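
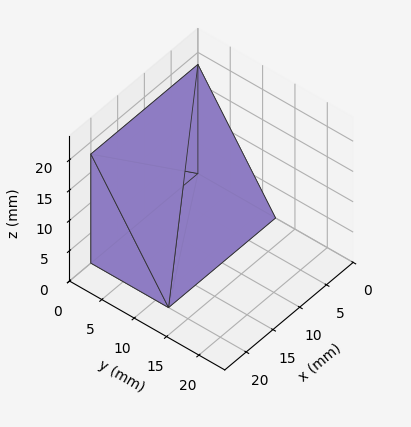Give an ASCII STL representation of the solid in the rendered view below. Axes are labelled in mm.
Reading the render: the shape is a wedge (ramp): 20 × 12 mm base, rising to 18 mm along the y=0 edge and sloping linearly to z=0 at y=12 (dimensions read to the nearest mm from the axis ticks). For the STL, each face is triangulated and given an outward normal.

solid part
  facet normal 0.0000 0.0000 -1.0000
    outer loop
      vertex 20.0 12.0 0.0
      vertex 20.0 0.0 0.0
      vertex 0.0 0.0 0.0
    endloop
  endfacet
  facet normal 0.0000 0.0000 -1.0000
    outer loop
      vertex 0.0 12.0 0.0
      vertex 20.0 12.0 0.0
      vertex 0.0 0.0 0.0
    endloop
  endfacet
  facet normal 0.0000 -1.0000 0.0000
    outer loop
      vertex 0.0 0.0 0.0
      vertex 20.0 0.0 0.0
      vertex 20.0 0.0 18.0
    endloop
  endfacet
  facet normal 0.0000 -1.0000 0.0000
    outer loop
      vertex 0.0 0.0 0.0
      vertex 20.0 0.0 18.0
      vertex 0.0 0.0 18.0
    endloop
  endfacet
  facet normal 0.0000 0.8321 0.5547
    outer loop
      vertex 0.0 0.0 18.0
      vertex 20.0 0.0 18.0
      vertex 20.0 12.0 0.0
    endloop
  endfacet
  facet normal 0.0000 0.8321 0.5547
    outer loop
      vertex 0.0 0.0 18.0
      vertex 20.0 12.0 0.0
      vertex 0.0 12.0 0.0
    endloop
  endfacet
  facet normal -1.0000 0.0000 0.0000
    outer loop
      vertex 0.0 0.0 18.0
      vertex 0.0 12.0 0.0
      vertex 0.0 0.0 0.0
    endloop
  endfacet
  facet normal 1.0000 0.0000 0.0000
    outer loop
      vertex 20.0 0.0 0.0
      vertex 20.0 12.0 0.0
      vertex 20.0 0.0 18.0
    endloop
  endfacet
endsolid part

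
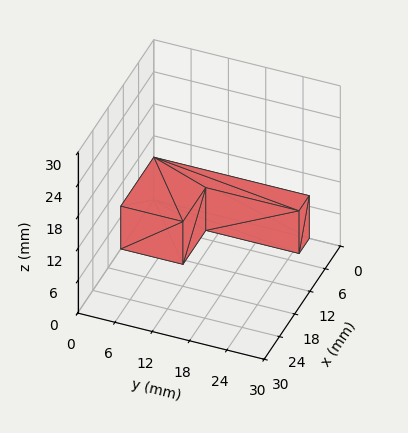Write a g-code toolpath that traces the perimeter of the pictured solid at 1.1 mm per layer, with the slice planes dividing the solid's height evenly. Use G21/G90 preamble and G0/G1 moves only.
Reading the render: the shape is an L-shaped prism: outer 13 × 25 mm, arm thicknesses ≈ 10 mm (horizontal) and 4 mm (vertical), extruded 8 mm in z (dimensions read to the nearest mm from the axis ticks). For the g-code, the solid's height is divided into equal slices at the stated Δz and each level perimeter traced with G1 moves after a G0 lift.

; perimeter-only toolpath
G21 ; units = mm
G90 ; absolute positioning
G28 ; home
; layer 1
G0 Z1.1
G0 X0.0 Y0.0
G1 X13.0 Y0.0
G1 X13.0 Y10.0
G1 X4.0 Y10.0
G1 X4.0 Y25.0
G1 X0.0 Y25.0
G1 X0.0 Y0.0
; layer 2
G0 Z2.3
G0 X0.0 Y0.0
G1 X13.0 Y0.0
G1 X13.0 Y10.0
G1 X4.0 Y10.0
G1 X4.0 Y25.0
G1 X0.0 Y25.0
G1 X0.0 Y0.0
; layer 3
G0 Z3.4
G0 X0.0 Y0.0
G1 X13.0 Y0.0
G1 X13.0 Y10.0
G1 X4.0 Y10.0
G1 X4.0 Y25.0
G1 X0.0 Y25.0
G1 X0.0 Y0.0
; layer 4
G0 Z4.6
G0 X0.0 Y0.0
G1 X13.0 Y0.0
G1 X13.0 Y10.0
G1 X4.0 Y10.0
G1 X4.0 Y25.0
G1 X0.0 Y25.0
G1 X0.0 Y0.0
; layer 5
G0 Z5.7
G0 X0.0 Y0.0
G1 X13.0 Y0.0
G1 X13.0 Y10.0
G1 X4.0 Y10.0
G1 X4.0 Y25.0
G1 X0.0 Y25.0
G1 X0.0 Y0.0
; layer 6
G0 Z6.9
G0 X0.0 Y0.0
G1 X13.0 Y0.0
G1 X13.0 Y10.0
G1 X4.0 Y10.0
G1 X4.0 Y25.0
G1 X0.0 Y25.0
G1 X0.0 Y0.0
; layer 7
G0 Z8.0
G0 X0.0 Y0.0
G1 X13.0 Y0.0
G1 X13.0 Y10.0
G1 X4.0 Y10.0
G1 X4.0 Y25.0
G1 X0.0 Y25.0
G1 X0.0 Y0.0
M2 ; end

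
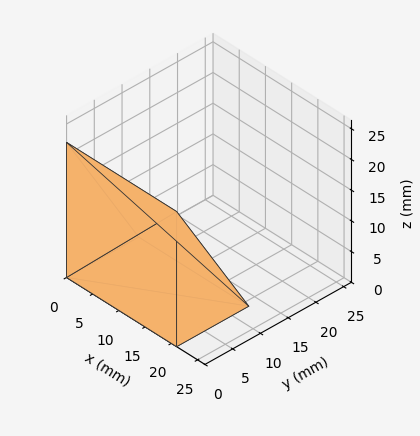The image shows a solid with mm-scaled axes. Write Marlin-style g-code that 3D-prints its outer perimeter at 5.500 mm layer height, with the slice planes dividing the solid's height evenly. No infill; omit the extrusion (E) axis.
Reading the render: the shape is a wedge (ramp): 21 × 13 mm base, rising to 22 mm along the y=0 edge and sloping linearly to z=0 at y=13 (dimensions read to the nearest mm from the axis ticks). For the g-code, the solid's height is divided into equal slices at the stated Δz and each level perimeter traced with G1 moves after a G0 lift.

; perimeter-only toolpath
G21 ; units = mm
G90 ; absolute positioning
G28 ; home
; layer 1
G0 Z5.500
G0 X0.000 Y0.000
G1 X21.000 Y0.000
G1 X21.000 Y9.750
G1 X0.000 Y9.750
G1 X0.000 Y0.000
; layer 2
G0 Z11.000
G0 X0.000 Y0.000
G1 X21.000 Y0.000
G1 X21.000 Y6.500
G1 X0.000 Y6.500
G1 X0.000 Y0.000
; layer 3
G0 Z16.500
G0 X0.000 Y0.000
G1 X21.000 Y0.000
G1 X21.000 Y3.250
G1 X0.000 Y3.250
G1 X0.000 Y0.000
M2 ; end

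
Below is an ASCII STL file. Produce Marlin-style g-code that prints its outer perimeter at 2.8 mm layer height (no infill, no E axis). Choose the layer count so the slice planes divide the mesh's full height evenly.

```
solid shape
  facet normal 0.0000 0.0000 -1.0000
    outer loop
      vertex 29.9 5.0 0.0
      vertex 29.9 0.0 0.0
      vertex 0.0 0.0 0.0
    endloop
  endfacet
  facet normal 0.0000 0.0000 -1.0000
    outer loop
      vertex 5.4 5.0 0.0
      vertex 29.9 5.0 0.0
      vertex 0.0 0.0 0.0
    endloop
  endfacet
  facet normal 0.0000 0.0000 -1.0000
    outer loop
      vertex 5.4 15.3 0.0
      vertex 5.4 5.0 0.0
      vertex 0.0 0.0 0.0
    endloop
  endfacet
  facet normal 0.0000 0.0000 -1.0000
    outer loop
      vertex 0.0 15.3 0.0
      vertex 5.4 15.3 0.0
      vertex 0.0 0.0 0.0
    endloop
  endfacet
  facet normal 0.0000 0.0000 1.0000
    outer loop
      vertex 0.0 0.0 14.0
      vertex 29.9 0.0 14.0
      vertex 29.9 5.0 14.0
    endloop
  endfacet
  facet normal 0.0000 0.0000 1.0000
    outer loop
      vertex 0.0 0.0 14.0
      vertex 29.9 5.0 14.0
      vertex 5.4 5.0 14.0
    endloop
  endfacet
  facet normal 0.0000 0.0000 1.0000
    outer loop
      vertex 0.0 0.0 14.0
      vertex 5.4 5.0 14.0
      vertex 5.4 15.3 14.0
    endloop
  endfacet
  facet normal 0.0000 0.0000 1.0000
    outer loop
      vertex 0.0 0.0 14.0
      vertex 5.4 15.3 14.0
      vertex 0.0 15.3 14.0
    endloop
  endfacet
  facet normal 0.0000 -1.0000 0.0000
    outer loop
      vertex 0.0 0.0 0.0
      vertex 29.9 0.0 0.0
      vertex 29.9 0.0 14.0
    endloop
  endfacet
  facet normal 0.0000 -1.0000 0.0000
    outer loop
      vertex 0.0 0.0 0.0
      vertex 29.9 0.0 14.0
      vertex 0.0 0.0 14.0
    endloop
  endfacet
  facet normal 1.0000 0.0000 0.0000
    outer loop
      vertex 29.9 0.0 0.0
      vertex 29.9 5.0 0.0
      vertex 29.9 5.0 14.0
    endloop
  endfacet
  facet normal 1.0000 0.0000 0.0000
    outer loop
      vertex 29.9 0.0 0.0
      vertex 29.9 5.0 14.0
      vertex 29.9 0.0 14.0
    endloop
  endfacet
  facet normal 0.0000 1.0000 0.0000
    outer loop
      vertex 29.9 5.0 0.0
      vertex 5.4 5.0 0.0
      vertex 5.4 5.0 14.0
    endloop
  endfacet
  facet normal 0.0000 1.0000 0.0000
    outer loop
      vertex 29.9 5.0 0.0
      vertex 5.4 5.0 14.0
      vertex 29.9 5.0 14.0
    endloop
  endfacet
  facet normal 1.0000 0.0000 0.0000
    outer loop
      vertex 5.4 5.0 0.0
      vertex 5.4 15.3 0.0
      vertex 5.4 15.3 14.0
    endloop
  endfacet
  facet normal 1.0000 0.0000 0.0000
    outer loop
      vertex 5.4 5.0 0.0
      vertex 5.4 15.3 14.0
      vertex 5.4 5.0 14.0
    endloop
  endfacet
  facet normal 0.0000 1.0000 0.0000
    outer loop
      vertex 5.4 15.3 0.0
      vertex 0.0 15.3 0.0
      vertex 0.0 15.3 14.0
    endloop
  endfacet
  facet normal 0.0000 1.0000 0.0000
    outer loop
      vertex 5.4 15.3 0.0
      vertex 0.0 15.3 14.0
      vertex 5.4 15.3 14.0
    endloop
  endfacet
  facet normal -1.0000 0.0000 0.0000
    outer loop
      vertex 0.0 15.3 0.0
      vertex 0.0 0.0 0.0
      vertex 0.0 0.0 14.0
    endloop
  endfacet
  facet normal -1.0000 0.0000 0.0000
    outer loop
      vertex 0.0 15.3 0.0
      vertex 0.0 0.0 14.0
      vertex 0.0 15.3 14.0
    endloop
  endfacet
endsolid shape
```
; perimeter-only toolpath
G21 ; units = mm
G90 ; absolute positioning
G28 ; home
; layer 1
G0 Z2.8
G0 X0.0 Y0.0
G1 X29.9 Y0.0
G1 X29.9 Y5.0
G1 X5.4 Y5.0
G1 X5.4 Y15.3
G1 X0.0 Y15.3
G1 X0.0 Y0.0
; layer 2
G0 Z5.6
G0 X0.0 Y0.0
G1 X29.9 Y0.0
G1 X29.9 Y5.0
G1 X5.4 Y5.0
G1 X5.4 Y15.3
G1 X0.0 Y15.3
G1 X0.0 Y0.0
; layer 3
G0 Z8.4
G0 X0.0 Y0.0
G1 X29.9 Y0.0
G1 X29.9 Y5.0
G1 X5.4 Y5.0
G1 X5.4 Y15.3
G1 X0.0 Y15.3
G1 X0.0 Y0.0
; layer 4
G0 Z11.2
G0 X0.0 Y0.0
G1 X29.9 Y0.0
G1 X29.9 Y5.0
G1 X5.4 Y5.0
G1 X5.4 Y15.3
G1 X0.0 Y15.3
G1 X0.0 Y0.0
; layer 5
G0 Z14.0
G0 X0.0 Y0.0
G1 X29.9 Y0.0
G1 X29.9 Y5.0
G1 X5.4 Y5.0
G1 X5.4 Y15.3
G1 X0.0 Y15.3
G1 X0.0 Y0.0
M2 ; end

The solid is an L-shaped prism: outer 29.9 × 15.3 mm, arm thicknesses ≈ 5 mm (horizontal) and 5.4 mm (vertical), extruded 14 mm in z. Slicing at Δz = 2.8 mm — 5 equal slices spanning the solid's height, so layer i sits at z = i·h/5 — gives 5 non-empty perimeters. Each is a 6-segment closed polygon; G0 lifts to the layer z and rapids to the start vertex, then G1 traces the edges.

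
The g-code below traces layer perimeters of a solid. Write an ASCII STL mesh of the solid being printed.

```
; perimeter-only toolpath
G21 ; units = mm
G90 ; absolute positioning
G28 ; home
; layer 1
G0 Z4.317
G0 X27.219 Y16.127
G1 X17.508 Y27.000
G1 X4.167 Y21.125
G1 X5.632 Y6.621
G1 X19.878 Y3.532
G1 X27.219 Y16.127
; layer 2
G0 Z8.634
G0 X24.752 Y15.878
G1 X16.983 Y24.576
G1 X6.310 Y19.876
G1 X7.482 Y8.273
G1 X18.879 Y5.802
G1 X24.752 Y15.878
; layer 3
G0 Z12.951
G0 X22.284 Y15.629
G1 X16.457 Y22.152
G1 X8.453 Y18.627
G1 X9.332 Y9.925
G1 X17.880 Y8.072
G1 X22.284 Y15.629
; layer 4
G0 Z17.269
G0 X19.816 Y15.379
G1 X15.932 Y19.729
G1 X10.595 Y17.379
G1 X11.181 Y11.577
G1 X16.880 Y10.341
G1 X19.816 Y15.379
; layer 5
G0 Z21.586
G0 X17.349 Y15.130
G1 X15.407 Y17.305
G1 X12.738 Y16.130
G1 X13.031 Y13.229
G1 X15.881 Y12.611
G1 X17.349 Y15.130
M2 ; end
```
solid part
  facet normal 0.0000 0.0000 -1.0000
    outer loop
      vertex 2.024 22.374 0.000
      vertex 18.034 29.424 0.000
      vertex 29.687 16.376 0.000
    endloop
  endfacet
  facet normal 0.0000 0.0000 -1.0000
    outer loop
      vertex 3.782 4.969 0.000
      vertex 2.024 22.374 0.000
      vertex 29.687 16.376 0.000
    endloop
  endfacet
  facet normal 0.0000 0.0000 -1.0000
    outer loop
      vertex 20.878 1.262 0.000
      vertex 3.782 4.969 0.000
      vertex 29.687 16.376 0.000
    endloop
  endfacet
  facet normal 0.6764 0.6041 0.4215
    outer loop
      vertex 29.687 16.376 0.000
      vertex 18.034 29.424 0.000
      vertex 14.881 14.881 25.903
    endloop
  endfacet
  facet normal -0.3655 0.8299 0.4215
    outer loop
      vertex 18.034 29.424 0.000
      vertex 2.024 22.374 0.000
      vertex 14.881 14.881 25.903
    endloop
  endfacet
  facet normal -0.9023 -0.0911 0.4215
    outer loop
      vertex 2.024 22.374 0.000
      vertex 3.782 4.969 0.000
      vertex 14.881 14.881 25.903
    endloop
  endfacet
  facet normal -0.1922 -0.8862 0.4215
    outer loop
      vertex 3.782 4.969 0.000
      vertex 20.878 1.262 0.000
      vertex 14.881 14.881 25.903
    endloop
  endfacet
  facet normal 0.7835 -0.4566 0.4215
    outer loop
      vertex 20.878 1.262 0.000
      vertex 29.687 16.376 0.000
      vertex 14.881 14.881 25.903
    endloop
  endfacet
endsolid part

The G0 Z moves step by Δz≈4.317 mm. The G1 loops shrink linearly with z, so the solid tapers from its base footprint up to z≈25.9. Closing with a flat bottom cap and the tapered top and triangulating gives 8 facets — a regular 5-sided pyramid, base circumscribed radius ≈ 14.9 mm, apex at z ≈ 25.9 mm.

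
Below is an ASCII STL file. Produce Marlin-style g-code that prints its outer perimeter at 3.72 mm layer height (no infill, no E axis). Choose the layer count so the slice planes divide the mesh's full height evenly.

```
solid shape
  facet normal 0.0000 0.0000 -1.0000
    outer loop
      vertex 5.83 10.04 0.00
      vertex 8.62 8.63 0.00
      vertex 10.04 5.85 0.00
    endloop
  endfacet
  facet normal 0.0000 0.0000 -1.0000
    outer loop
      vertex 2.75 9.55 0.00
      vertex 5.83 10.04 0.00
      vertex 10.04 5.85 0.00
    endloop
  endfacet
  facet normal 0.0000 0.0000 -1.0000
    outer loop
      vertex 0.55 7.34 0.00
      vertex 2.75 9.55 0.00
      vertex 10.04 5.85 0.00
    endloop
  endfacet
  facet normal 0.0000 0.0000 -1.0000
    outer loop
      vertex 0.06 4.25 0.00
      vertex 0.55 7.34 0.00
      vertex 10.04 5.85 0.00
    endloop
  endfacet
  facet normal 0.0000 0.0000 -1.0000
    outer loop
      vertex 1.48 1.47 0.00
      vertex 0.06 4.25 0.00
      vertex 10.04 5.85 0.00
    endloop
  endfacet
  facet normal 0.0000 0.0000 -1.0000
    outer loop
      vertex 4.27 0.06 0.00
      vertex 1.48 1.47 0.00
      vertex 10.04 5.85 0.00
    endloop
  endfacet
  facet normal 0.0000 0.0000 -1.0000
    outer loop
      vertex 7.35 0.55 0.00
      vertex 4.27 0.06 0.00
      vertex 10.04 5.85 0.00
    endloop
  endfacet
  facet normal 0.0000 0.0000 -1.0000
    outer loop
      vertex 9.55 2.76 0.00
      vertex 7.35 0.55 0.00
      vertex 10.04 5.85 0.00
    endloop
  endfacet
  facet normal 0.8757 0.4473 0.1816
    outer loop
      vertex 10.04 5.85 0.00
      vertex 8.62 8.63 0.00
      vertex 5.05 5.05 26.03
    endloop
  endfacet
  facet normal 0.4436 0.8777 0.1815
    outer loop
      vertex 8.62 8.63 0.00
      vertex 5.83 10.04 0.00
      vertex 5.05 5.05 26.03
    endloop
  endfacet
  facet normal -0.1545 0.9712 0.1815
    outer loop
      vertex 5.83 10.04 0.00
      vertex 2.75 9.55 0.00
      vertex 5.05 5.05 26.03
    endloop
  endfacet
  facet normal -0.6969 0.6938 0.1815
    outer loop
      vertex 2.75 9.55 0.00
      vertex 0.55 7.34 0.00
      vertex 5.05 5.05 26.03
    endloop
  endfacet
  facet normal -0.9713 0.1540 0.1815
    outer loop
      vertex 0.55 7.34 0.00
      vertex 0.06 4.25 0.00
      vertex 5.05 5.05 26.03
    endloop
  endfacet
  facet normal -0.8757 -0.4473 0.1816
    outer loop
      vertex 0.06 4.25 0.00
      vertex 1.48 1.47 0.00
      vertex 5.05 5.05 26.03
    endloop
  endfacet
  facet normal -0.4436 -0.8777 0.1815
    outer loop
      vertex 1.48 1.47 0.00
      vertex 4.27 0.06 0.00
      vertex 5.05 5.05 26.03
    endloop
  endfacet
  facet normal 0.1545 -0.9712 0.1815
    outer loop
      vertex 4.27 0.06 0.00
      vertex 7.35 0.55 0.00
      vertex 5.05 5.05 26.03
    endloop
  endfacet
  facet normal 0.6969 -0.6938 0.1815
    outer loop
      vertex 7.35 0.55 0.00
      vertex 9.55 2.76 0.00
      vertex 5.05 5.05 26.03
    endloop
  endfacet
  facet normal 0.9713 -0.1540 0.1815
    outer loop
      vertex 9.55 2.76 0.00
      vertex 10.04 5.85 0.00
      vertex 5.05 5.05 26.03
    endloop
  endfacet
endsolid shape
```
; perimeter-only toolpath
G21 ; units = mm
G90 ; absolute positioning
G28 ; home
; layer 1
G0 Z3.72
G0 X9.33 Y5.74
G1 X8.11 Y8.12
G1 X5.72 Y9.33
G1 X3.08 Y8.91
G1 X1.19 Y7.01
G1 X0.77 Y4.36
G1 X1.99 Y1.98
G1 X4.38 Y0.77
G1 X7.02 Y1.19
G1 X8.91 Y3.09
G1 X9.33 Y5.74
; layer 2
G0 Z7.44
G0 X8.61 Y5.62
G1 X7.60 Y7.61
G1 X5.61 Y8.61
G1 X3.41 Y8.26
G1 X1.84 Y6.69
G1 X1.49 Y4.48
G1 X2.50 Y2.49
G1 X4.49 Y1.49
G1 X6.69 Y1.84
G1 X8.26 Y3.41
G1 X8.61 Y5.62
; layer 3
G0 Z11.16
G0 X7.90 Y5.51
G1 X7.09 Y7.10
G1 X5.50 Y7.90
G1 X3.74 Y7.62
G1 X2.48 Y6.36
G1 X2.20 Y4.59
G1 X3.01 Y3.00
G1 X4.60 Y2.20
G1 X6.36 Y2.48
G1 X7.62 Y3.74
G1 X7.90 Y5.51
; layer 4
G0 Z14.87
G0 X7.19 Y5.39
G1 X6.58 Y6.58
G1 X5.38 Y7.19
G1 X4.06 Y6.98
G1 X3.12 Y6.03
G1 X2.91 Y4.71
G1 X3.52 Y3.52
G1 X4.72 Y2.91
G1 X6.04 Y3.12
G1 X6.98 Y4.07
G1 X7.19 Y5.39
; layer 5
G0 Z18.59
G0 X6.48 Y5.28
G1 X6.07 Y6.07
G1 X5.27 Y6.48
G1 X4.39 Y6.34
G1 X3.76 Y5.70
G1 X3.62 Y4.82
G1 X4.03 Y4.03
G1 X4.83 Y3.62
G1 X5.71 Y3.76
G1 X6.34 Y4.40
G1 X6.48 Y5.28
; layer 6
G0 Z22.31
G0 X5.76 Y5.16
G1 X5.56 Y5.56
G1 X5.16 Y5.76
G1 X4.72 Y5.69
G1 X4.41 Y5.38
G1 X4.34 Y4.94
G1 X4.54 Y4.54
G1 X4.94 Y4.34
G1 X5.38 Y4.41
G1 X5.69 Y4.72
G1 X5.76 Y5.16
M2 ; end

The solid is a regular 10-sided pyramid, base circumscribed radius ≈ 5.05 mm, apex at z ≈ 26 mm. Slicing at Δz = 3.72 mm — 7 equal slices spanning the solid's height, so layer i sits at z = i·h/7 — gives 6 non-empty perimeters. Each is a 10-segment closed polygon; G0 lifts to the layer z and rapids to the start vertex, then G1 traces the edges. The cross-section shrinks linearly with z (the slice at the apex is degenerate and omitted).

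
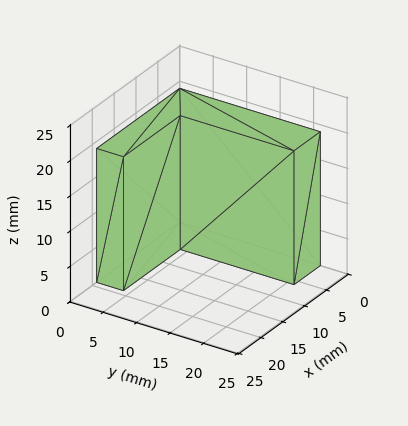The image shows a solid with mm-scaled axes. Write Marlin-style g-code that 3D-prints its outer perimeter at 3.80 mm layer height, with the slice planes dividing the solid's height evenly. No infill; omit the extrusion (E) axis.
Reading the render: the shape is an L-shaped prism: outer 19 × 21 mm, arm thicknesses ≈ 4 mm (horizontal) and 6 mm (vertical), extruded 19 mm in z (dimensions read to the nearest mm from the axis ticks). For the g-code, the solid's height is divided into equal slices at the stated Δz and each level perimeter traced with G1 moves after a G0 lift.

; perimeter-only toolpath
G21 ; units = mm
G90 ; absolute positioning
G28 ; home
; layer 1
G0 Z3.80
G0 X0.00 Y0.00
G1 X19.00 Y0.00
G1 X19.00 Y4.00
G1 X6.00 Y4.00
G1 X6.00 Y21.00
G1 X0.00 Y21.00
G1 X0.00 Y0.00
; layer 2
G0 Z7.60
G0 X0.00 Y0.00
G1 X19.00 Y0.00
G1 X19.00 Y4.00
G1 X6.00 Y4.00
G1 X6.00 Y21.00
G1 X0.00 Y21.00
G1 X0.00 Y0.00
; layer 3
G0 Z11.40
G0 X0.00 Y0.00
G1 X19.00 Y0.00
G1 X19.00 Y4.00
G1 X6.00 Y4.00
G1 X6.00 Y21.00
G1 X0.00 Y21.00
G1 X0.00 Y0.00
; layer 4
G0 Z15.20
G0 X0.00 Y0.00
G1 X19.00 Y0.00
G1 X19.00 Y4.00
G1 X6.00 Y4.00
G1 X6.00 Y21.00
G1 X0.00 Y21.00
G1 X0.00 Y0.00
; layer 5
G0 Z19.00
G0 X0.00 Y0.00
G1 X19.00 Y0.00
G1 X19.00 Y4.00
G1 X6.00 Y4.00
G1 X6.00 Y21.00
G1 X0.00 Y21.00
G1 X0.00 Y0.00
M2 ; end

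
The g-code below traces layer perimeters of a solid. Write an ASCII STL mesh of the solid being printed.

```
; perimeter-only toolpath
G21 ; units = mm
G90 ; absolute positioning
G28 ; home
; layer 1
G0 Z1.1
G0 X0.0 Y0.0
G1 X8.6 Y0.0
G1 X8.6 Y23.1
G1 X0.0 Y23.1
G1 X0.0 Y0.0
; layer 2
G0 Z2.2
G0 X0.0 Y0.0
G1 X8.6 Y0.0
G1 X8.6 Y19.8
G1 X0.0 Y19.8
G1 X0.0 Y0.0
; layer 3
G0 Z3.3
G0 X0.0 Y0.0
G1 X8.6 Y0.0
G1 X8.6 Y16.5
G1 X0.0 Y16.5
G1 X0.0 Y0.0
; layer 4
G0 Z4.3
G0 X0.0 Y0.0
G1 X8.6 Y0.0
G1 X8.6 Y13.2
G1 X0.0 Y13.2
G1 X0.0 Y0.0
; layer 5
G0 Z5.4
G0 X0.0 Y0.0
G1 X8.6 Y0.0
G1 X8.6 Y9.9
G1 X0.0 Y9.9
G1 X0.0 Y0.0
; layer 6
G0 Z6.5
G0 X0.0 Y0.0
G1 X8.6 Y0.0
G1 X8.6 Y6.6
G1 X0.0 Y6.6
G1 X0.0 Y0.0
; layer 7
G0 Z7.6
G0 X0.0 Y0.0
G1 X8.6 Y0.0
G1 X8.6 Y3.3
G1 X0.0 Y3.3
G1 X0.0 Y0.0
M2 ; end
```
solid part
  facet normal 0.0000 0.0000 -1.0000
    outer loop
      vertex 8.6 26.4 0.0
      vertex 8.6 0.0 0.0
      vertex 0.0 0.0 0.0
    endloop
  endfacet
  facet normal 0.0000 0.0000 -1.0000
    outer loop
      vertex 0.0 26.4 0.0
      vertex 8.6 26.4 0.0
      vertex 0.0 0.0 0.0
    endloop
  endfacet
  facet normal 0.0000 -1.0000 0.0000
    outer loop
      vertex 0.0 0.0 0.0
      vertex 8.6 0.0 0.0
      vertex 8.6 0.0 8.7
    endloop
  endfacet
  facet normal 0.0000 -1.0000 0.0000
    outer loop
      vertex 0.0 0.0 0.0
      vertex 8.6 0.0 8.7
      vertex 0.0 0.0 8.7
    endloop
  endfacet
  facet normal 0.0000 0.3130 0.9498
    outer loop
      vertex 0.0 0.0 8.7
      vertex 8.6 0.0 8.7
      vertex 8.6 26.4 0.0
    endloop
  endfacet
  facet normal 0.0000 0.3130 0.9498
    outer loop
      vertex 0.0 0.0 8.7
      vertex 8.6 26.4 0.0
      vertex 0.0 26.4 0.0
    endloop
  endfacet
  facet normal -1.0000 0.0000 0.0000
    outer loop
      vertex 0.0 0.0 8.7
      vertex 0.0 26.4 0.0
      vertex 0.0 0.0 0.0
    endloop
  endfacet
  facet normal 1.0000 0.0000 0.0000
    outer loop
      vertex 8.6 0.0 0.0
      vertex 8.6 26.4 0.0
      vertex 8.6 0.0 8.7
    endloop
  endfacet
endsolid part

The G0 Z moves step by Δz≈1.1 mm. The G1 loops shrink linearly with z, so the solid tapers from its base footprint up to z≈8.7. Closing with a flat bottom cap and the tapered top and triangulating gives 8 facets — a wedge (ramp): 8.6 × 26.4 mm base, rising to 8.7 mm along the y=0 edge and sloping linearly to z=0 at y=26.4.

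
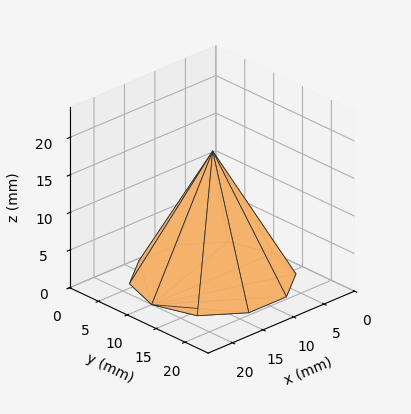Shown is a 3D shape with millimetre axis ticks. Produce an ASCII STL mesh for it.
Reading the render: the shape is a regular 10-sided pyramid, base circumscribed radius ≈ 10 mm, apex at z ≈ 17 mm (dimensions read to the nearest mm from the axis ticks). For the STL, each face is triangulated and given an outward normal.

solid part
  facet normal 0.0000 0.0000 -1.0000
    outer loop
      vertex 13.090 19.511 0.000
      vertex 18.090 15.878 0.000
      vertex 20.000 10.000 0.000
    endloop
  endfacet
  facet normal 0.0000 0.0000 -1.0000
    outer loop
      vertex 6.910 19.511 0.000
      vertex 13.090 19.511 0.000
      vertex 20.000 10.000 0.000
    endloop
  endfacet
  facet normal 0.0000 0.0000 -1.0000
    outer loop
      vertex 1.910 15.878 0.000
      vertex 6.910 19.511 0.000
      vertex 20.000 10.000 0.000
    endloop
  endfacet
  facet normal 0.0000 0.0000 -1.0000
    outer loop
      vertex 0.000 10.000 0.000
      vertex 1.910 15.878 0.000
      vertex 20.000 10.000 0.000
    endloop
  endfacet
  facet normal 0.0000 0.0000 -1.0000
    outer loop
      vertex 1.910 4.122 0.000
      vertex 0.000 10.000 0.000
      vertex 20.000 10.000 0.000
    endloop
  endfacet
  facet normal 0.0000 0.0000 -1.0000
    outer loop
      vertex 6.910 0.489 0.000
      vertex 1.910 4.122 0.000
      vertex 20.000 10.000 0.000
    endloop
  endfacet
  facet normal 0.0000 0.0000 -1.0000
    outer loop
      vertex 13.090 0.489 0.000
      vertex 6.910 0.489 0.000
      vertex 20.000 10.000 0.000
    endloop
  endfacet
  facet normal 0.0000 0.0000 -1.0000
    outer loop
      vertex 18.090 4.122 0.000
      vertex 13.090 0.489 0.000
      vertex 20.000 10.000 0.000
    endloop
  endfacet
  facet normal 0.8300 0.2697 0.4882
    outer loop
      vertex 20.000 10.000 0.000
      vertex 18.090 15.878 0.000
      vertex 10.000 10.000 17.000
    endloop
  endfacet
  facet normal 0.5130 0.7060 0.4882
    outer loop
      vertex 18.090 15.878 0.000
      vertex 13.090 19.511 0.000
      vertex 10.000 10.000 17.000
    endloop
  endfacet
  facet normal 0.0000 0.8727 0.4883
    outer loop
      vertex 13.090 19.511 0.000
      vertex 6.910 19.511 0.000
      vertex 10.000 10.000 17.000
    endloop
  endfacet
  facet normal -0.5130 0.7060 0.4882
    outer loop
      vertex 6.910 19.511 0.000
      vertex 1.910 15.878 0.000
      vertex 10.000 10.000 17.000
    endloop
  endfacet
  facet normal -0.8300 0.2697 0.4882
    outer loop
      vertex 1.910 15.878 0.000
      vertex 0.000 10.000 0.000
      vertex 10.000 10.000 17.000
    endloop
  endfacet
  facet normal -0.8300 -0.2697 0.4882
    outer loop
      vertex 0.000 10.000 0.000
      vertex 1.910 4.122 0.000
      vertex 10.000 10.000 17.000
    endloop
  endfacet
  facet normal -0.5130 -0.7060 0.4882
    outer loop
      vertex 1.910 4.122 0.000
      vertex 6.910 0.489 0.000
      vertex 10.000 10.000 17.000
    endloop
  endfacet
  facet normal 0.0000 -0.8727 0.4883
    outer loop
      vertex 6.910 0.489 0.000
      vertex 13.090 0.489 0.000
      vertex 10.000 10.000 17.000
    endloop
  endfacet
  facet normal 0.5130 -0.7060 0.4882
    outer loop
      vertex 13.090 0.489 0.000
      vertex 18.090 4.122 0.000
      vertex 10.000 10.000 17.000
    endloop
  endfacet
  facet normal 0.8300 -0.2697 0.4882
    outer loop
      vertex 18.090 4.122 0.000
      vertex 20.000 10.000 0.000
      vertex 10.000 10.000 17.000
    endloop
  endfacet
endsolid part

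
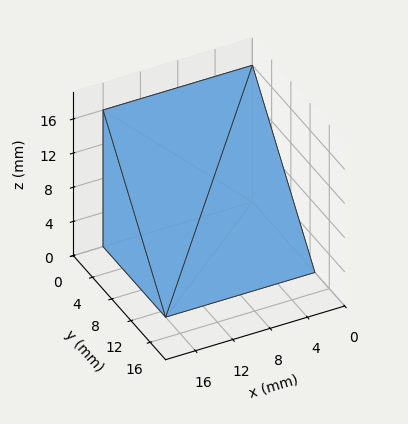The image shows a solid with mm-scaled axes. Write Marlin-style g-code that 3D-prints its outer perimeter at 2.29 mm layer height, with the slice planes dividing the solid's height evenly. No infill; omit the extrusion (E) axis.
Reading the render: the shape is a wedge (ramp): 16 × 13 mm base, rising to 16 mm along the y=0 edge and sloping linearly to z=0 at y=13 (dimensions read to the nearest mm from the axis ticks). For the g-code, the solid's height is divided into equal slices at the stated Δz and each level perimeter traced with G1 moves after a G0 lift.

; perimeter-only toolpath
G21 ; units = mm
G90 ; absolute positioning
G28 ; home
; layer 1
G0 Z2.29
G0 X0.00 Y0.00
G1 X16.00 Y0.00
G1 X16.00 Y11.14
G1 X0.00 Y11.14
G1 X0.00 Y0.00
; layer 2
G0 Z4.57
G0 X0.00 Y0.00
G1 X16.00 Y0.00
G1 X16.00 Y9.29
G1 X0.00 Y9.29
G1 X0.00 Y0.00
; layer 3
G0 Z6.86
G0 X0.00 Y0.00
G1 X16.00 Y0.00
G1 X16.00 Y7.43
G1 X0.00 Y7.43
G1 X0.00 Y0.00
; layer 4
G0 Z9.14
G0 X0.00 Y0.00
G1 X16.00 Y0.00
G1 X16.00 Y5.57
G1 X0.00 Y5.57
G1 X0.00 Y0.00
; layer 5
G0 Z11.43
G0 X0.00 Y0.00
G1 X16.00 Y0.00
G1 X16.00 Y3.71
G1 X0.00 Y3.71
G1 X0.00 Y0.00
; layer 6
G0 Z13.71
G0 X0.00 Y0.00
G1 X16.00 Y0.00
G1 X16.00 Y1.86
G1 X0.00 Y1.86
G1 X0.00 Y0.00
M2 ; end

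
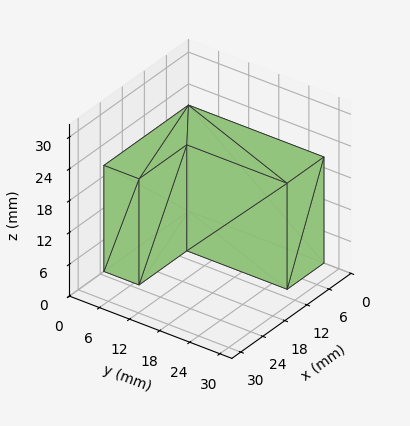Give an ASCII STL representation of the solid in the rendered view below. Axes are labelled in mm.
Reading the render: the shape is an L-shaped prism: outer 23 × 27 mm, arm thicknesses ≈ 7 mm (horizontal) and 10 mm (vertical), extruded 20 mm in z (dimensions read to the nearest mm from the axis ticks). For the STL, each face is triangulated and given an outward normal.

solid part
  facet normal 0.0000 0.0000 -1.0000
    outer loop
      vertex 23.000 7.000 0.000
      vertex 23.000 0.000 0.000
      vertex 0.000 0.000 0.000
    endloop
  endfacet
  facet normal 0.0000 0.0000 -1.0000
    outer loop
      vertex 10.000 7.000 0.000
      vertex 23.000 7.000 0.000
      vertex 0.000 0.000 0.000
    endloop
  endfacet
  facet normal 0.0000 0.0000 -1.0000
    outer loop
      vertex 10.000 27.000 0.000
      vertex 10.000 7.000 0.000
      vertex 0.000 0.000 0.000
    endloop
  endfacet
  facet normal 0.0000 0.0000 -1.0000
    outer loop
      vertex 0.000 27.000 0.000
      vertex 10.000 27.000 0.000
      vertex 0.000 0.000 0.000
    endloop
  endfacet
  facet normal 0.0000 0.0000 1.0000
    outer loop
      vertex 0.000 0.000 20.000
      vertex 23.000 0.000 20.000
      vertex 23.000 7.000 20.000
    endloop
  endfacet
  facet normal 0.0000 0.0000 1.0000
    outer loop
      vertex 0.000 0.000 20.000
      vertex 23.000 7.000 20.000
      vertex 10.000 7.000 20.000
    endloop
  endfacet
  facet normal 0.0000 0.0000 1.0000
    outer loop
      vertex 0.000 0.000 20.000
      vertex 10.000 7.000 20.000
      vertex 10.000 27.000 20.000
    endloop
  endfacet
  facet normal 0.0000 0.0000 1.0000
    outer loop
      vertex 0.000 0.000 20.000
      vertex 10.000 27.000 20.000
      vertex 0.000 27.000 20.000
    endloop
  endfacet
  facet normal 0.0000 -1.0000 0.0000
    outer loop
      vertex 0.000 0.000 0.000
      vertex 23.000 0.000 0.000
      vertex 23.000 0.000 20.000
    endloop
  endfacet
  facet normal 0.0000 -1.0000 0.0000
    outer loop
      vertex 0.000 0.000 0.000
      vertex 23.000 0.000 20.000
      vertex 0.000 0.000 20.000
    endloop
  endfacet
  facet normal 1.0000 0.0000 0.0000
    outer loop
      vertex 23.000 0.000 0.000
      vertex 23.000 7.000 0.000
      vertex 23.000 7.000 20.000
    endloop
  endfacet
  facet normal 1.0000 0.0000 0.0000
    outer loop
      vertex 23.000 0.000 0.000
      vertex 23.000 7.000 20.000
      vertex 23.000 0.000 20.000
    endloop
  endfacet
  facet normal 0.0000 1.0000 0.0000
    outer loop
      vertex 23.000 7.000 0.000
      vertex 10.000 7.000 0.000
      vertex 10.000 7.000 20.000
    endloop
  endfacet
  facet normal 0.0000 1.0000 0.0000
    outer loop
      vertex 23.000 7.000 0.000
      vertex 10.000 7.000 20.000
      vertex 23.000 7.000 20.000
    endloop
  endfacet
  facet normal 1.0000 0.0000 0.0000
    outer loop
      vertex 10.000 7.000 0.000
      vertex 10.000 27.000 0.000
      vertex 10.000 27.000 20.000
    endloop
  endfacet
  facet normal 1.0000 0.0000 0.0000
    outer loop
      vertex 10.000 7.000 0.000
      vertex 10.000 27.000 20.000
      vertex 10.000 7.000 20.000
    endloop
  endfacet
  facet normal 0.0000 1.0000 0.0000
    outer loop
      vertex 10.000 27.000 0.000
      vertex 0.000 27.000 0.000
      vertex 0.000 27.000 20.000
    endloop
  endfacet
  facet normal 0.0000 1.0000 0.0000
    outer loop
      vertex 10.000 27.000 0.000
      vertex 0.000 27.000 20.000
      vertex 10.000 27.000 20.000
    endloop
  endfacet
  facet normal -1.0000 0.0000 0.0000
    outer loop
      vertex 0.000 27.000 0.000
      vertex 0.000 0.000 0.000
      vertex 0.000 0.000 20.000
    endloop
  endfacet
  facet normal -1.0000 0.0000 0.0000
    outer loop
      vertex 0.000 27.000 0.000
      vertex 0.000 0.000 20.000
      vertex 0.000 27.000 20.000
    endloop
  endfacet
endsolid part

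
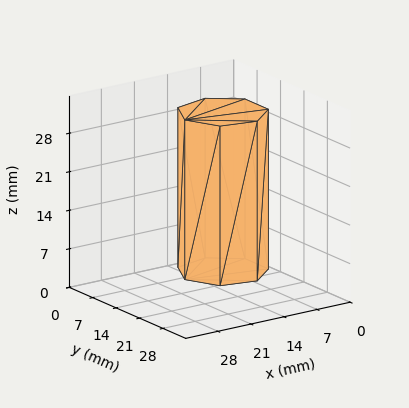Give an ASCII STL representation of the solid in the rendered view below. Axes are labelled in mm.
Reading the render: the shape is a regular 7-sided prism (a cylinder approximated with 7 flat sides), circumscribed radius ≈ 8 mm, height ≈ 29 mm (dimensions read to the nearest mm from the axis ticks). For the STL, each face is triangulated and given an outward normal.

solid part
  facet normal 0.0000 0.0000 -1.0000
    outer loop
      vertex 6.2 15.8 0.0
      vertex 13.0 14.3 0.0
      vertex 16.0 8.0 0.0
    endloop
  endfacet
  facet normal 0.0000 0.0000 -1.0000
    outer loop
      vertex 0.8 11.5 0.0
      vertex 6.2 15.8 0.0
      vertex 16.0 8.0 0.0
    endloop
  endfacet
  facet normal 0.0000 0.0000 -1.0000
    outer loop
      vertex 0.8 4.5 0.0
      vertex 0.8 11.5 0.0
      vertex 16.0 8.0 0.0
    endloop
  endfacet
  facet normal 0.0000 0.0000 -1.0000
    outer loop
      vertex 6.2 0.2 0.0
      vertex 0.8 4.5 0.0
      vertex 16.0 8.0 0.0
    endloop
  endfacet
  facet normal 0.0000 0.0000 -1.0000
    outer loop
      vertex 13.0 1.7 0.0
      vertex 6.2 0.2 0.0
      vertex 16.0 8.0 0.0
    endloop
  endfacet
  facet normal 0.0000 0.0000 1.0000
    outer loop
      vertex 16.0 8.0 29.0
      vertex 13.0 14.3 29.0
      vertex 6.2 15.8 29.0
    endloop
  endfacet
  facet normal 0.0000 0.0000 1.0000
    outer loop
      vertex 16.0 8.0 29.0
      vertex 6.2 15.8 29.0
      vertex 0.8 11.5 29.0
    endloop
  endfacet
  facet normal 0.0000 0.0000 1.0000
    outer loop
      vertex 16.0 8.0 29.0
      vertex 0.8 11.5 29.0
      vertex 0.8 4.5 29.0
    endloop
  endfacet
  facet normal 0.0000 0.0000 1.0000
    outer loop
      vertex 16.0 8.0 29.0
      vertex 0.8 4.5 29.0
      vertex 6.2 0.2 29.0
    endloop
  endfacet
  facet normal 0.0000 0.0000 1.0000
    outer loop
      vertex 16.0 8.0 29.0
      vertex 6.2 0.2 29.0
      vertex 13.0 1.7 29.0
    endloop
  endfacet
  facet normal 0.9029 0.4299 0.0000
    outer loop
      vertex 16.0 8.0 0.0
      vertex 13.0 14.3 0.0
      vertex 13.0 14.3 29.0
    endloop
  endfacet
  facet normal 0.9029 0.4299 0.0000
    outer loop
      vertex 16.0 8.0 0.0
      vertex 13.0 14.3 29.0
      vertex 16.0 8.0 29.0
    endloop
  endfacet
  facet normal 0.2154 0.9765 0.0000
    outer loop
      vertex 13.0 14.3 0.0
      vertex 6.2 15.8 0.0
      vertex 6.2 15.8 29.0
    endloop
  endfacet
  facet normal 0.2154 0.9765 0.0000
    outer loop
      vertex 13.0 14.3 0.0
      vertex 6.2 15.8 29.0
      vertex 13.0 14.3 29.0
    endloop
  endfacet
  facet normal -0.6229 0.7823 0.0000
    outer loop
      vertex 6.2 15.8 0.0
      vertex 0.8 11.5 0.0
      vertex 0.8 11.5 29.0
    endloop
  endfacet
  facet normal -0.6229 0.7823 0.0000
    outer loop
      vertex 6.2 15.8 0.0
      vertex 0.8 11.5 29.0
      vertex 6.2 15.8 29.0
    endloop
  endfacet
  facet normal -1.0000 0.0000 0.0000
    outer loop
      vertex 0.8 11.5 0.0
      vertex 0.8 4.5 0.0
      vertex 0.8 4.5 29.0
    endloop
  endfacet
  facet normal -1.0000 0.0000 0.0000
    outer loop
      vertex 0.8 11.5 0.0
      vertex 0.8 4.5 29.0
      vertex 0.8 11.5 29.0
    endloop
  endfacet
  facet normal -0.6229 -0.7823 0.0000
    outer loop
      vertex 0.8 4.5 0.0
      vertex 6.2 0.2 0.0
      vertex 6.2 0.2 29.0
    endloop
  endfacet
  facet normal -0.6229 -0.7823 0.0000
    outer loop
      vertex 0.8 4.5 0.0
      vertex 6.2 0.2 29.0
      vertex 0.8 4.5 29.0
    endloop
  endfacet
  facet normal 0.2154 -0.9765 0.0000
    outer loop
      vertex 6.2 0.2 0.0
      vertex 13.0 1.7 0.0
      vertex 13.0 1.7 29.0
    endloop
  endfacet
  facet normal 0.2154 -0.9765 0.0000
    outer loop
      vertex 6.2 0.2 0.0
      vertex 13.0 1.7 29.0
      vertex 6.2 0.2 29.0
    endloop
  endfacet
  facet normal 0.9029 -0.4299 0.0000
    outer loop
      vertex 13.0 1.7 0.0
      vertex 16.0 8.0 0.0
      vertex 16.0 8.0 29.0
    endloop
  endfacet
  facet normal 0.9029 -0.4299 0.0000
    outer loop
      vertex 13.0 1.7 0.0
      vertex 16.0 8.0 29.0
      vertex 13.0 1.7 29.0
    endloop
  endfacet
endsolid part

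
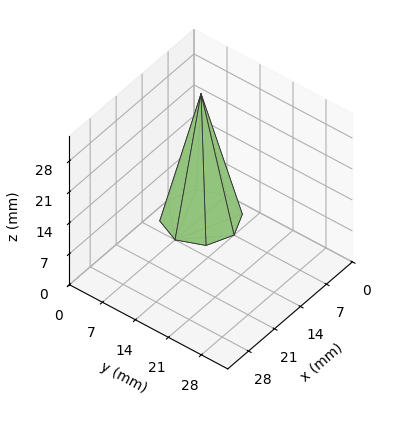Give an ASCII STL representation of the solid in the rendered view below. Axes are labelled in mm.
Reading the render: the shape is a regular 8-sided pyramid, base circumscribed radius ≈ 7 mm, apex at z ≈ 28 mm (dimensions read to the nearest mm from the axis ticks). For the STL, each face is triangulated and given an outward normal.

solid part
  facet normal 0.0000 0.0000 -1.0000
    outer loop
      vertex 7.0 14.0 0.0
      vertex 11.9 11.9 0.0
      vertex 14.0 7.0 0.0
    endloop
  endfacet
  facet normal 0.0000 0.0000 -1.0000
    outer loop
      vertex 2.1 11.9 0.0
      vertex 7.0 14.0 0.0
      vertex 14.0 7.0 0.0
    endloop
  endfacet
  facet normal 0.0000 0.0000 -1.0000
    outer loop
      vertex 0.0 7.0 0.0
      vertex 2.1 11.9 0.0
      vertex 14.0 7.0 0.0
    endloop
  endfacet
  facet normal 0.0000 0.0000 -1.0000
    outer loop
      vertex 2.1 2.1 0.0
      vertex 0.0 7.0 0.0
      vertex 14.0 7.0 0.0
    endloop
  endfacet
  facet normal 0.0000 0.0000 -1.0000
    outer loop
      vertex 7.0 0.0 0.0
      vertex 2.1 2.1 0.0
      vertex 14.0 7.0 0.0
    endloop
  endfacet
  facet normal 0.0000 0.0000 -1.0000
    outer loop
      vertex 11.9 2.1 0.0
      vertex 7.0 0.0 0.0
      vertex 14.0 7.0 0.0
    endloop
  endfacet
  facet normal 0.8958 0.3839 0.2239
    outer loop
      vertex 14.0 7.0 0.0
      vertex 11.9 11.9 0.0
      vertex 7.0 7.0 28.0
    endloop
  endfacet
  facet normal 0.3839 0.8958 0.2239
    outer loop
      vertex 11.9 11.9 0.0
      vertex 7.0 14.0 0.0
      vertex 7.0 7.0 28.0
    endloop
  endfacet
  facet normal -0.3839 0.8958 0.2239
    outer loop
      vertex 7.0 14.0 0.0
      vertex 2.1 11.9 0.0
      vertex 7.0 7.0 28.0
    endloop
  endfacet
  facet normal -0.8958 0.3839 0.2239
    outer loop
      vertex 2.1 11.9 0.0
      vertex 0.0 7.0 0.0
      vertex 7.0 7.0 28.0
    endloop
  endfacet
  facet normal -0.8958 -0.3839 0.2239
    outer loop
      vertex 0.0 7.0 0.0
      vertex 2.1 2.1 0.0
      vertex 7.0 7.0 28.0
    endloop
  endfacet
  facet normal -0.3839 -0.8958 0.2239
    outer loop
      vertex 2.1 2.1 0.0
      vertex 7.0 0.0 0.0
      vertex 7.0 7.0 28.0
    endloop
  endfacet
  facet normal 0.3839 -0.8958 0.2239
    outer loop
      vertex 7.0 0.0 0.0
      vertex 11.9 2.1 0.0
      vertex 7.0 7.0 28.0
    endloop
  endfacet
  facet normal 0.8958 -0.3839 0.2239
    outer loop
      vertex 11.9 2.1 0.0
      vertex 14.0 7.0 0.0
      vertex 7.0 7.0 28.0
    endloop
  endfacet
endsolid part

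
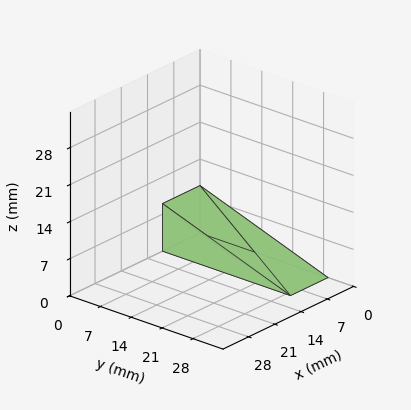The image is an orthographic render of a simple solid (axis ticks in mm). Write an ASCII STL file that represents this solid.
Reading the render: the shape is a wedge (ramp): 10 × 29 mm base, rising to 9 mm along the y=0 edge and sloping linearly to z=0 at y=29 (dimensions read to the nearest mm from the axis ticks). For the STL, each face is triangulated and given an outward normal.

solid part
  facet normal 0.0000 0.0000 -1.0000
    outer loop
      vertex 10.00 29.00 0.00
      vertex 10.00 0.00 0.00
      vertex 0.00 0.00 0.00
    endloop
  endfacet
  facet normal 0.0000 0.0000 -1.0000
    outer loop
      vertex 0.00 29.00 0.00
      vertex 10.00 29.00 0.00
      vertex 0.00 0.00 0.00
    endloop
  endfacet
  facet normal 0.0000 -1.0000 0.0000
    outer loop
      vertex 0.00 0.00 0.00
      vertex 10.00 0.00 0.00
      vertex 10.00 0.00 9.00
    endloop
  endfacet
  facet normal 0.0000 -1.0000 0.0000
    outer loop
      vertex 0.00 0.00 0.00
      vertex 10.00 0.00 9.00
      vertex 0.00 0.00 9.00
    endloop
  endfacet
  facet normal 0.0000 0.2964 0.9551
    outer loop
      vertex 0.00 0.00 9.00
      vertex 10.00 0.00 9.00
      vertex 10.00 29.00 0.00
    endloop
  endfacet
  facet normal 0.0000 0.2964 0.9551
    outer loop
      vertex 0.00 0.00 9.00
      vertex 10.00 29.00 0.00
      vertex 0.00 29.00 0.00
    endloop
  endfacet
  facet normal -1.0000 0.0000 0.0000
    outer loop
      vertex 0.00 0.00 9.00
      vertex 0.00 29.00 0.00
      vertex 0.00 0.00 0.00
    endloop
  endfacet
  facet normal 1.0000 0.0000 0.0000
    outer loop
      vertex 10.00 0.00 0.00
      vertex 10.00 29.00 0.00
      vertex 10.00 0.00 9.00
    endloop
  endfacet
endsolid part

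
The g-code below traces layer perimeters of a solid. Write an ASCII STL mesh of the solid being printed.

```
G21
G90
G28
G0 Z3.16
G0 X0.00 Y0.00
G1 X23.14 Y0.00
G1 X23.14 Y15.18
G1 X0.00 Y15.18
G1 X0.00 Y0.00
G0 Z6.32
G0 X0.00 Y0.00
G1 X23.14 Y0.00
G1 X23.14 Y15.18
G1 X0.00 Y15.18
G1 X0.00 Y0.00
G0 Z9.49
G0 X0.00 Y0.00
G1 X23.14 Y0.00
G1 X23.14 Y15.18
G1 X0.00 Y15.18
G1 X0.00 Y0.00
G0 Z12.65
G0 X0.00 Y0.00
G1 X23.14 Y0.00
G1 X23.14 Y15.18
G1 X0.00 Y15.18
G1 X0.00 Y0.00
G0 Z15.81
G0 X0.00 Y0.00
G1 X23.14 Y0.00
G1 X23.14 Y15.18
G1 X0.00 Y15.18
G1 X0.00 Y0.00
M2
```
solid part
  facet normal 0.0000 0.0000 -1.0000
    outer loop
      vertex 23.14 15.18 0.00
      vertex 23.14 0.00 0.00
      vertex 0.00 0.00 0.00
    endloop
  endfacet
  facet normal 0.0000 0.0000 -1.0000
    outer loop
      vertex 0.00 15.18 0.00
      vertex 23.14 15.18 0.00
      vertex 0.00 0.00 0.00
    endloop
  endfacet
  facet normal 0.0000 0.0000 1.0000
    outer loop
      vertex 0.00 0.00 15.81
      vertex 23.14 0.00 15.81
      vertex 23.14 15.18 15.81
    endloop
  endfacet
  facet normal 0.0000 0.0000 1.0000
    outer loop
      vertex 0.00 0.00 15.81
      vertex 23.14 15.18 15.81
      vertex 0.00 15.18 15.81
    endloop
  endfacet
  facet normal 0.0000 -1.0000 0.0000
    outer loop
      vertex 0.00 0.00 0.00
      vertex 23.14 0.00 0.00
      vertex 23.14 0.00 15.81
    endloop
  endfacet
  facet normal 0.0000 -1.0000 0.0000
    outer loop
      vertex 0.00 0.00 0.00
      vertex 23.14 0.00 15.81
      vertex 0.00 0.00 15.81
    endloop
  endfacet
  facet normal 0.0000 1.0000 0.0000
    outer loop
      vertex 23.14 15.18 15.81
      vertex 23.14 15.18 0.00
      vertex 0.00 15.18 0.00
    endloop
  endfacet
  facet normal 0.0000 1.0000 0.0000
    outer loop
      vertex 0.00 15.18 15.81
      vertex 23.14 15.18 15.81
      vertex 0.00 15.18 0.00
    endloop
  endfacet
  facet normal -1.0000 0.0000 0.0000
    outer loop
      vertex 0.00 15.18 15.81
      vertex 0.00 15.18 0.00
      vertex 0.00 0.00 0.00
    endloop
  endfacet
  facet normal -1.0000 0.0000 0.0000
    outer loop
      vertex 0.00 0.00 15.81
      vertex 0.00 15.18 15.81
      vertex 0.00 0.00 0.00
    endloop
  endfacet
  facet normal 1.0000 0.0000 0.0000
    outer loop
      vertex 23.14 0.00 0.00
      vertex 23.14 15.18 0.00
      vertex 23.14 15.18 15.81
    endloop
  endfacet
  facet normal 1.0000 0.0000 0.0000
    outer loop
      vertex 23.14 0.00 0.00
      vertex 23.14 15.18 15.81
      vertex 23.14 0.00 15.81
    endloop
  endfacet
endsolid part

The G0 Z moves step by Δz≈3.16 mm. Every layer's G1 loop is the same polygon, so the solid is a straight extrusion of it from z=0 to z≈15.8. Closing with flat bottom and top caps and triangulating gives 12 facets — a rectangular box, roughly 23.1 × 15.2 mm footprint and 15.8 mm tall.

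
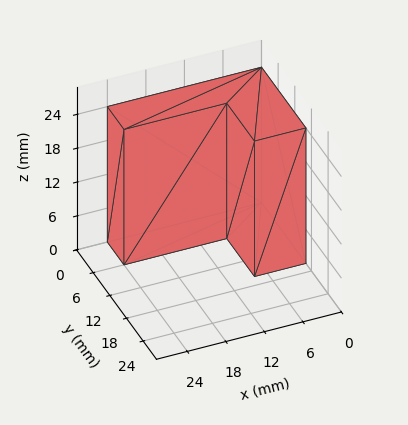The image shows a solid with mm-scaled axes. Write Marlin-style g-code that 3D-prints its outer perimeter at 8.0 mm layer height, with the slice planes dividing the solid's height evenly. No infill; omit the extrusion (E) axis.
Reading the render: the shape is an L-shaped prism: outer 24 × 16 mm, arm thicknesses ≈ 6 mm (horizontal) and 8 mm (vertical), extruded 24 mm in z (dimensions read to the nearest mm from the axis ticks). For the g-code, the solid's height is divided into equal slices at the stated Δz and each level perimeter traced with G1 moves after a G0 lift.

; perimeter-only toolpath
G21 ; units = mm
G90 ; absolute positioning
G28 ; home
; layer 1
G0 Z8.0
G0 X0.0 Y0.0
G1 X24.0 Y0.0
G1 X24.0 Y6.0
G1 X8.0 Y6.0
G1 X8.0 Y16.0
G1 X0.0 Y16.0
G1 X0.0 Y0.0
; layer 2
G0 Z16.0
G0 X0.0 Y0.0
G1 X24.0 Y0.0
G1 X24.0 Y6.0
G1 X8.0 Y6.0
G1 X8.0 Y16.0
G1 X0.0 Y16.0
G1 X0.0 Y0.0
; layer 3
G0 Z24.0
G0 X0.0 Y0.0
G1 X24.0 Y0.0
G1 X24.0 Y6.0
G1 X8.0 Y6.0
G1 X8.0 Y16.0
G1 X0.0 Y16.0
G1 X0.0 Y0.0
M2 ; end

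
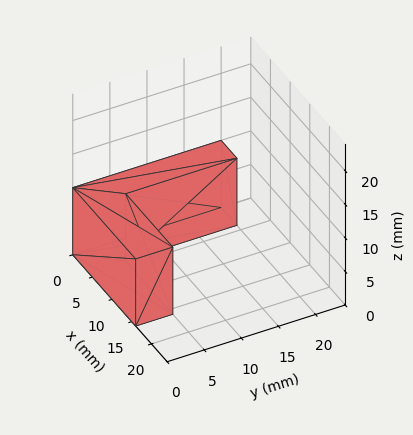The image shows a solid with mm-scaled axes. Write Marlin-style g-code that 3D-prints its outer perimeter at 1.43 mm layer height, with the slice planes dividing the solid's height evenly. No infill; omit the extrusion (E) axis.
Reading the render: the shape is an L-shaped prism: outer 16 × 20 mm, arm thicknesses ≈ 5 mm (horizontal) and 4 mm (vertical), extruded 10 mm in z (dimensions read to the nearest mm from the axis ticks). For the g-code, the solid's height is divided into equal slices at the stated Δz and each level perimeter traced with G1 moves after a G0 lift.

; perimeter-only toolpath
G21 ; units = mm
G90 ; absolute positioning
G28 ; home
; layer 1
G0 Z1.43
G0 X0.00 Y0.00
G1 X16.00 Y0.00
G1 X16.00 Y5.00
G1 X4.00 Y5.00
G1 X4.00 Y20.00
G1 X0.00 Y20.00
G1 X0.00 Y0.00
; layer 2
G0 Z2.86
G0 X0.00 Y0.00
G1 X16.00 Y0.00
G1 X16.00 Y5.00
G1 X4.00 Y5.00
G1 X4.00 Y20.00
G1 X0.00 Y20.00
G1 X0.00 Y0.00
; layer 3
G0 Z4.29
G0 X0.00 Y0.00
G1 X16.00 Y0.00
G1 X16.00 Y5.00
G1 X4.00 Y5.00
G1 X4.00 Y20.00
G1 X0.00 Y20.00
G1 X0.00 Y0.00
; layer 4
G0 Z5.71
G0 X0.00 Y0.00
G1 X16.00 Y0.00
G1 X16.00 Y5.00
G1 X4.00 Y5.00
G1 X4.00 Y20.00
G1 X0.00 Y20.00
G1 X0.00 Y0.00
; layer 5
G0 Z7.14
G0 X0.00 Y0.00
G1 X16.00 Y0.00
G1 X16.00 Y5.00
G1 X4.00 Y5.00
G1 X4.00 Y20.00
G1 X0.00 Y20.00
G1 X0.00 Y0.00
; layer 6
G0 Z8.57
G0 X0.00 Y0.00
G1 X16.00 Y0.00
G1 X16.00 Y5.00
G1 X4.00 Y5.00
G1 X4.00 Y20.00
G1 X0.00 Y20.00
G1 X0.00 Y0.00
; layer 7
G0 Z10.00
G0 X0.00 Y0.00
G1 X16.00 Y0.00
G1 X16.00 Y5.00
G1 X4.00 Y5.00
G1 X4.00 Y20.00
G1 X0.00 Y20.00
G1 X0.00 Y0.00
M2 ; end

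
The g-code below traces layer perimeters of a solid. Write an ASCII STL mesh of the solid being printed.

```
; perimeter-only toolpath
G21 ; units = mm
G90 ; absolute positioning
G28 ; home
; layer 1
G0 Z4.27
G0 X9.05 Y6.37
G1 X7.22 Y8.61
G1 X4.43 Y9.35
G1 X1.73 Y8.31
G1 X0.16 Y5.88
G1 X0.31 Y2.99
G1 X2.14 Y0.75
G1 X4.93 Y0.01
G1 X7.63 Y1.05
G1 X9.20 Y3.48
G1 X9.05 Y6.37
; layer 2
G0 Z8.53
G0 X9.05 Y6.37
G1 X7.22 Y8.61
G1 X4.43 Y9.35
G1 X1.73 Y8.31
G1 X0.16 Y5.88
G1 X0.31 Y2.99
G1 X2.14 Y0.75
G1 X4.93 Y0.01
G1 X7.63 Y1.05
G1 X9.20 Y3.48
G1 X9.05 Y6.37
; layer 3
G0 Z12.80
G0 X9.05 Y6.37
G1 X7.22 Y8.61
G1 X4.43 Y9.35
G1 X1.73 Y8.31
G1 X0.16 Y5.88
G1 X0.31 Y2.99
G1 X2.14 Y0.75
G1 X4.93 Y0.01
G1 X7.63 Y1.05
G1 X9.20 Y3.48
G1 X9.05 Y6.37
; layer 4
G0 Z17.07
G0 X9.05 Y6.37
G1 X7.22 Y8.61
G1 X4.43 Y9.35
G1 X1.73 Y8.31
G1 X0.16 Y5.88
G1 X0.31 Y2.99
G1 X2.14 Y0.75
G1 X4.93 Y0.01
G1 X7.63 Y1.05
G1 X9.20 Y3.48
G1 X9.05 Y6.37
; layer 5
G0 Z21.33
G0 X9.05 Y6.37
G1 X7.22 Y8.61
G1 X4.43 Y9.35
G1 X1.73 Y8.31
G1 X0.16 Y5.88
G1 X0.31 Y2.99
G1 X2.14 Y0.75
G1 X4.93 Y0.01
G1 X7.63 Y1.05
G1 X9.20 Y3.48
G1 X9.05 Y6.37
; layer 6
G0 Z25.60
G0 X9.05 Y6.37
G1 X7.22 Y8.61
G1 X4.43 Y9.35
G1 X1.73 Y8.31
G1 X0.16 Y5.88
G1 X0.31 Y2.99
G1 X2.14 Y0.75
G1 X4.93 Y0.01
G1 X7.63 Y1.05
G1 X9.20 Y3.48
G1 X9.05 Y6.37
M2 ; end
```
solid part
  facet normal 0.0000 0.0000 -1.0000
    outer loop
      vertex 4.43 9.35 0.00
      vertex 7.22 8.61 0.00
      vertex 9.05 6.37 0.00
    endloop
  endfacet
  facet normal 0.0000 0.0000 -1.0000
    outer loop
      vertex 1.73 8.31 0.00
      vertex 4.43 9.35 0.00
      vertex 9.05 6.37 0.00
    endloop
  endfacet
  facet normal 0.0000 0.0000 -1.0000
    outer loop
      vertex 0.16 5.88 0.00
      vertex 1.73 8.31 0.00
      vertex 9.05 6.37 0.00
    endloop
  endfacet
  facet normal 0.0000 0.0000 -1.0000
    outer loop
      vertex 0.31 2.99 0.00
      vertex 0.16 5.88 0.00
      vertex 9.05 6.37 0.00
    endloop
  endfacet
  facet normal 0.0000 0.0000 -1.0000
    outer loop
      vertex 2.14 0.75 0.00
      vertex 0.31 2.99 0.00
      vertex 9.05 6.37 0.00
    endloop
  endfacet
  facet normal 0.0000 0.0000 -1.0000
    outer loop
      vertex 4.93 0.01 0.00
      vertex 2.14 0.75 0.00
      vertex 9.05 6.37 0.00
    endloop
  endfacet
  facet normal 0.0000 0.0000 -1.0000
    outer loop
      vertex 7.63 1.05 0.00
      vertex 4.93 0.01 0.00
      vertex 9.05 6.37 0.00
    endloop
  endfacet
  facet normal 0.0000 0.0000 -1.0000
    outer loop
      vertex 9.20 3.48 0.00
      vertex 7.63 1.05 0.00
      vertex 9.05 6.37 0.00
    endloop
  endfacet
  facet normal 0.0000 0.0000 1.0000
    outer loop
      vertex 9.05 6.37 25.60
      vertex 7.22 8.61 25.60
      vertex 4.43 9.35 25.60
    endloop
  endfacet
  facet normal 0.0000 0.0000 1.0000
    outer loop
      vertex 9.05 6.37 25.60
      vertex 4.43 9.35 25.60
      vertex 1.73 8.31 25.60
    endloop
  endfacet
  facet normal 0.0000 0.0000 1.0000
    outer loop
      vertex 9.05 6.37 25.60
      vertex 1.73 8.31 25.60
      vertex 0.16 5.88 25.60
    endloop
  endfacet
  facet normal 0.0000 0.0000 1.0000
    outer loop
      vertex 9.05 6.37 25.60
      vertex 0.16 5.88 25.60
      vertex 0.31 2.99 25.60
    endloop
  endfacet
  facet normal 0.0000 0.0000 1.0000
    outer loop
      vertex 9.05 6.37 25.60
      vertex 0.31 2.99 25.60
      vertex 2.14 0.75 25.60
    endloop
  endfacet
  facet normal 0.0000 0.0000 1.0000
    outer loop
      vertex 9.05 6.37 25.60
      vertex 2.14 0.75 25.60
      vertex 4.93 0.01 25.60
    endloop
  endfacet
  facet normal 0.0000 0.0000 1.0000
    outer loop
      vertex 9.05 6.37 25.60
      vertex 4.93 0.01 25.60
      vertex 7.63 1.05 25.60
    endloop
  endfacet
  facet normal 0.0000 0.0000 1.0000
    outer loop
      vertex 9.05 6.37 25.60
      vertex 7.63 1.05 25.60
      vertex 9.20 3.48 25.60
    endloop
  endfacet
  facet normal 0.7744 0.6327 0.0000
    outer loop
      vertex 9.05 6.37 0.00
      vertex 7.22 8.61 0.00
      vertex 7.22 8.61 25.60
    endloop
  endfacet
  facet normal 0.7744 0.6327 0.0000
    outer loop
      vertex 9.05 6.37 0.00
      vertex 7.22 8.61 25.60
      vertex 9.05 6.37 25.60
    endloop
  endfacet
  facet normal 0.2564 0.9666 0.0000
    outer loop
      vertex 7.22 8.61 0.00
      vertex 4.43 9.35 0.00
      vertex 4.43 9.35 25.60
    endloop
  endfacet
  facet normal 0.2564 0.9666 0.0000
    outer loop
      vertex 7.22 8.61 0.00
      vertex 4.43 9.35 25.60
      vertex 7.22 8.61 25.60
    endloop
  endfacet
  facet normal -0.3594 0.9332 0.0000
    outer loop
      vertex 4.43 9.35 0.00
      vertex 1.73 8.31 0.00
      vertex 1.73 8.31 25.60
    endloop
  endfacet
  facet normal -0.3594 0.9332 0.0000
    outer loop
      vertex 4.43 9.35 0.00
      vertex 1.73 8.31 25.60
      vertex 4.43 9.35 25.60
    endloop
  endfacet
  facet normal -0.8399 0.5427 0.0000
    outer loop
      vertex 1.73 8.31 0.00
      vertex 0.16 5.88 0.00
      vertex 0.16 5.88 25.60
    endloop
  endfacet
  facet normal -0.8399 0.5427 0.0000
    outer loop
      vertex 1.73 8.31 0.00
      vertex 0.16 5.88 25.60
      vertex 1.73 8.31 25.60
    endloop
  endfacet
  facet normal -0.9987 -0.0518 0.0000
    outer loop
      vertex 0.16 5.88 0.00
      vertex 0.31 2.99 0.00
      vertex 0.31 2.99 25.60
    endloop
  endfacet
  facet normal -0.9987 -0.0518 0.0000
    outer loop
      vertex 0.16 5.88 0.00
      vertex 0.31 2.99 25.60
      vertex 0.16 5.88 25.60
    endloop
  endfacet
  facet normal -0.7744 -0.6327 0.0000
    outer loop
      vertex 0.31 2.99 0.00
      vertex 2.14 0.75 0.00
      vertex 2.14 0.75 25.60
    endloop
  endfacet
  facet normal -0.7744 -0.6327 0.0000
    outer loop
      vertex 0.31 2.99 0.00
      vertex 2.14 0.75 25.60
      vertex 0.31 2.99 25.60
    endloop
  endfacet
  facet normal -0.2564 -0.9666 0.0000
    outer loop
      vertex 2.14 0.75 0.00
      vertex 4.93 0.01 0.00
      vertex 4.93 0.01 25.60
    endloop
  endfacet
  facet normal -0.2564 -0.9666 0.0000
    outer loop
      vertex 2.14 0.75 0.00
      vertex 4.93 0.01 25.60
      vertex 2.14 0.75 25.60
    endloop
  endfacet
  facet normal 0.3594 -0.9332 0.0000
    outer loop
      vertex 4.93 0.01 0.00
      vertex 7.63 1.05 0.00
      vertex 7.63 1.05 25.60
    endloop
  endfacet
  facet normal 0.3594 -0.9332 0.0000
    outer loop
      vertex 4.93 0.01 0.00
      vertex 7.63 1.05 25.60
      vertex 4.93 0.01 25.60
    endloop
  endfacet
  facet normal 0.8399 -0.5427 0.0000
    outer loop
      vertex 7.63 1.05 0.00
      vertex 9.20 3.48 0.00
      vertex 9.20 3.48 25.60
    endloop
  endfacet
  facet normal 0.8399 -0.5427 0.0000
    outer loop
      vertex 7.63 1.05 0.00
      vertex 9.20 3.48 25.60
      vertex 7.63 1.05 25.60
    endloop
  endfacet
  facet normal 0.9987 0.0518 0.0000
    outer loop
      vertex 9.20 3.48 0.00
      vertex 9.05 6.37 0.00
      vertex 9.05 6.37 25.60
    endloop
  endfacet
  facet normal 0.9987 0.0518 0.0000
    outer loop
      vertex 9.20 3.48 0.00
      vertex 9.05 6.37 25.60
      vertex 9.20 3.48 25.60
    endloop
  endfacet
endsolid part

The G0 Z moves step by Δz≈4.27 mm. Every layer's G1 loop is the same polygon, so the solid is a straight extrusion of it from z=0 to z≈25.6. Closing with flat bottom and top caps and triangulating gives 36 facets — a regular 10-sided prism (a cylinder approximated with 10 flat sides), circumscribed radius ≈ 4.68 mm, height ≈ 25.6 mm.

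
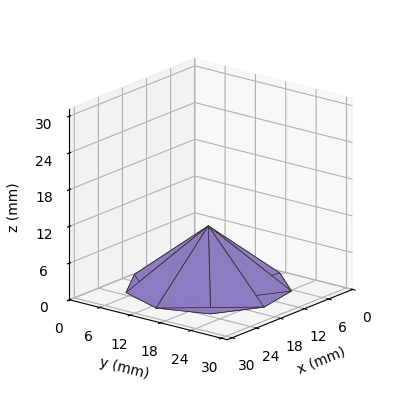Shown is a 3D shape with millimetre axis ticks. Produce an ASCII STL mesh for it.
Reading the render: the shape is a regular 9-sided pyramid, base circumscribed radius ≈ 13 mm, apex at z ≈ 10 mm (dimensions read to the nearest mm from the axis ticks). For the STL, each face is triangulated and given an outward normal.

solid part
  facet normal 0.0000 0.0000 -1.0000
    outer loop
      vertex 15.26 25.80 0.00
      vertex 22.96 21.36 0.00
      vertex 26.00 13.00 0.00
    endloop
  endfacet
  facet normal 0.0000 0.0000 -1.0000
    outer loop
      vertex 6.50 24.26 0.00
      vertex 15.26 25.80 0.00
      vertex 26.00 13.00 0.00
    endloop
  endfacet
  facet normal 0.0000 0.0000 -1.0000
    outer loop
      vertex 0.78 17.45 0.00
      vertex 6.50 24.26 0.00
      vertex 26.00 13.00 0.00
    endloop
  endfacet
  facet normal 0.0000 0.0000 -1.0000
    outer loop
      vertex 0.78 8.55 0.00
      vertex 0.78 17.45 0.00
      vertex 26.00 13.00 0.00
    endloop
  endfacet
  facet normal 0.0000 0.0000 -1.0000
    outer loop
      vertex 6.50 1.74 0.00
      vertex 0.78 8.55 0.00
      vertex 26.00 13.00 0.00
    endloop
  endfacet
  facet normal 0.0000 0.0000 -1.0000
    outer loop
      vertex 15.26 0.20 0.00
      vertex 6.50 1.74 0.00
      vertex 26.00 13.00 0.00
    endloop
  endfacet
  facet normal 0.0000 0.0000 -1.0000
    outer loop
      vertex 22.96 4.64 0.00
      vertex 15.26 0.20 0.00
      vertex 26.00 13.00 0.00
    endloop
  endfacet
  facet normal 0.5953 0.2165 0.7738
    outer loop
      vertex 26.00 13.00 0.00
      vertex 22.96 21.36 0.00
      vertex 13.00 13.00 10.00
    endloop
  endfacet
  facet normal 0.3164 0.5487 0.7738
    outer loop
      vertex 22.96 21.36 0.00
      vertex 15.26 25.80 0.00
      vertex 13.00 13.00 10.00
    endloop
  endfacet
  facet normal -0.1097 0.6239 0.7738
    outer loop
      vertex 15.26 25.80 0.00
      vertex 6.50 24.26 0.00
      vertex 13.00 13.00 10.00
    endloop
  endfacet
  facet normal -0.4850 0.4073 0.7739
    outer loop
      vertex 6.50 24.26 0.00
      vertex 0.78 17.45 0.00
      vertex 13.00 13.00 10.00
    endloop
  endfacet
  facet normal -0.6333 0.0000 0.7739
    outer loop
      vertex 0.78 17.45 0.00
      vertex 0.78 8.55 0.00
      vertex 13.00 13.00 10.00
    endloop
  endfacet
  facet normal -0.4850 -0.4073 0.7739
    outer loop
      vertex 0.78 8.55 0.00
      vertex 6.50 1.74 0.00
      vertex 13.00 13.00 10.00
    endloop
  endfacet
  facet normal -0.1097 -0.6239 0.7738
    outer loop
      vertex 6.50 1.74 0.00
      vertex 15.26 0.20 0.00
      vertex 13.00 13.00 10.00
    endloop
  endfacet
  facet normal 0.3164 -0.5487 0.7738
    outer loop
      vertex 15.26 0.20 0.00
      vertex 22.96 4.64 0.00
      vertex 13.00 13.00 10.00
    endloop
  endfacet
  facet normal 0.5953 -0.2165 0.7738
    outer loop
      vertex 22.96 4.64 0.00
      vertex 26.00 13.00 0.00
      vertex 13.00 13.00 10.00
    endloop
  endfacet
endsolid part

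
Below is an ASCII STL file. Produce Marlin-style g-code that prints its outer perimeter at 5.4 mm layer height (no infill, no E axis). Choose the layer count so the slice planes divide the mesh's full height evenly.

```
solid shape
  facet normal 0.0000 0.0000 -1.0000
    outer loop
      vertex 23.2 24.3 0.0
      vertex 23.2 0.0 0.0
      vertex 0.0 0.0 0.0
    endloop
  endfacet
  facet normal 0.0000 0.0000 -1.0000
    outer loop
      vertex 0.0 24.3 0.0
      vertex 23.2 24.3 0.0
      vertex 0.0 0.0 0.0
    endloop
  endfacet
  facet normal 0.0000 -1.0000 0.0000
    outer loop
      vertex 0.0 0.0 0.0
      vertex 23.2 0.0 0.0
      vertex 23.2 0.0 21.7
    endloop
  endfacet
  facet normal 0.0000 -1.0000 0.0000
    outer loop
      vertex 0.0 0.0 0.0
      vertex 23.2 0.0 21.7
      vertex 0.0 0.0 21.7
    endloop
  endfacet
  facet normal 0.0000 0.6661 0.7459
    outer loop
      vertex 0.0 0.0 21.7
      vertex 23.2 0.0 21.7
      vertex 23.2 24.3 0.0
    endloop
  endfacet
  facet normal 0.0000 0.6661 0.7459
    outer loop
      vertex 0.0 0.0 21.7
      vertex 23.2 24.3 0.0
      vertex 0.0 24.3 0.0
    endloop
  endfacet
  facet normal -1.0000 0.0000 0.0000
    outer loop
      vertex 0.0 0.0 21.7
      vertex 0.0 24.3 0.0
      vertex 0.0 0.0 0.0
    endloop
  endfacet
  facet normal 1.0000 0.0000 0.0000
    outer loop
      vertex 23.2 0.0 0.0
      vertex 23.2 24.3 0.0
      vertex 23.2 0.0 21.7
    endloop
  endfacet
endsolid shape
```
; perimeter-only toolpath
G21 ; units = mm
G90 ; absolute positioning
G28 ; home
; layer 1
G0 Z5.4
G0 X0.0 Y0.0
G1 X23.2 Y0.0
G1 X23.2 Y18.2
G1 X0.0 Y18.2
G1 X0.0 Y0.0
; layer 2
G0 Z10.8
G0 X0.0 Y0.0
G1 X23.2 Y0.0
G1 X23.2 Y12.2
G1 X0.0 Y12.2
G1 X0.0 Y0.0
; layer 3
G0 Z16.3
G0 X0.0 Y0.0
G1 X23.2 Y0.0
G1 X23.2 Y6.1
G1 X0.0 Y6.1
G1 X0.0 Y0.0
M2 ; end

The solid is a wedge (ramp): 23.2 × 24.3 mm base, rising to 21.7 mm along the y=0 edge and sloping linearly to z=0 at y=24.3. Slicing at Δz = 5.4 mm — 4 equal slices spanning the solid's height, so layer i sits at z = i·h/4 — gives 3 non-empty perimeters. Each is a 4-segment closed polygon; G0 lifts to the layer z and rapids to the start vertex, then G1 traces the edges. The cross-section shrinks linearly with z (the slice at the apex is degenerate and omitted).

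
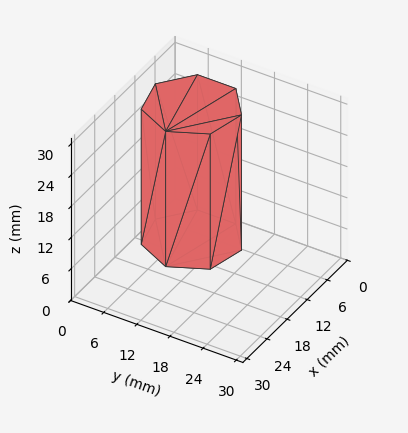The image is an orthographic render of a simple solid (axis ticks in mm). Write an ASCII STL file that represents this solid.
Reading the render: the shape is a regular 7-sided prism (a cylinder approximated with 7 flat sides), circumscribed radius ≈ 8 mm, height ≈ 26 mm (dimensions read to the nearest mm from the axis ticks). For the STL, each face is triangulated and given an outward normal.

solid part
  facet normal 0.0000 0.0000 -1.0000
    outer loop
      vertex 6.22 15.80 0.00
      vertex 12.99 14.25 0.00
      vertex 16.00 8.00 0.00
    endloop
  endfacet
  facet normal 0.0000 0.0000 -1.0000
    outer loop
      vertex 0.79 11.47 0.00
      vertex 6.22 15.80 0.00
      vertex 16.00 8.00 0.00
    endloop
  endfacet
  facet normal 0.0000 0.0000 -1.0000
    outer loop
      vertex 0.79 4.53 0.00
      vertex 0.79 11.47 0.00
      vertex 16.00 8.00 0.00
    endloop
  endfacet
  facet normal 0.0000 0.0000 -1.0000
    outer loop
      vertex 6.22 0.20 0.00
      vertex 0.79 4.53 0.00
      vertex 16.00 8.00 0.00
    endloop
  endfacet
  facet normal 0.0000 0.0000 -1.0000
    outer loop
      vertex 12.99 1.75 0.00
      vertex 6.22 0.20 0.00
      vertex 16.00 8.00 0.00
    endloop
  endfacet
  facet normal 0.0000 0.0000 1.0000
    outer loop
      vertex 16.00 8.00 26.00
      vertex 12.99 14.25 26.00
      vertex 6.22 15.80 26.00
    endloop
  endfacet
  facet normal 0.0000 0.0000 1.0000
    outer loop
      vertex 16.00 8.00 26.00
      vertex 6.22 15.80 26.00
      vertex 0.79 11.47 26.00
    endloop
  endfacet
  facet normal 0.0000 0.0000 1.0000
    outer loop
      vertex 16.00 8.00 26.00
      vertex 0.79 11.47 26.00
      vertex 0.79 4.53 26.00
    endloop
  endfacet
  facet normal 0.0000 0.0000 1.0000
    outer loop
      vertex 16.00 8.00 26.00
      vertex 0.79 4.53 26.00
      vertex 6.22 0.20 26.00
    endloop
  endfacet
  facet normal 0.0000 0.0000 1.0000
    outer loop
      vertex 16.00 8.00 26.00
      vertex 6.22 0.20 26.00
      vertex 12.99 1.75 26.00
    endloop
  endfacet
  facet normal 0.9010 0.4339 0.0000
    outer loop
      vertex 16.00 8.00 0.00
      vertex 12.99 14.25 0.00
      vertex 12.99 14.25 26.00
    endloop
  endfacet
  facet normal 0.9010 0.4339 0.0000
    outer loop
      vertex 16.00 8.00 0.00
      vertex 12.99 14.25 26.00
      vertex 16.00 8.00 26.00
    endloop
  endfacet
  facet normal 0.2232 0.9748 0.0000
    outer loop
      vertex 12.99 14.25 0.00
      vertex 6.22 15.80 0.00
      vertex 6.22 15.80 26.00
    endloop
  endfacet
  facet normal 0.2232 0.9748 0.0000
    outer loop
      vertex 12.99 14.25 0.00
      vertex 6.22 15.80 26.00
      vertex 12.99 14.25 26.00
    endloop
  endfacet
  facet normal -0.6235 0.7819 0.0000
    outer loop
      vertex 6.22 15.80 0.00
      vertex 0.79 11.47 0.00
      vertex 0.79 11.47 26.00
    endloop
  endfacet
  facet normal -0.6235 0.7819 0.0000
    outer loop
      vertex 6.22 15.80 0.00
      vertex 0.79 11.47 26.00
      vertex 6.22 15.80 26.00
    endloop
  endfacet
  facet normal -1.0000 0.0000 0.0000
    outer loop
      vertex 0.79 11.47 0.00
      vertex 0.79 4.53 0.00
      vertex 0.79 4.53 26.00
    endloop
  endfacet
  facet normal -1.0000 0.0000 0.0000
    outer loop
      vertex 0.79 11.47 0.00
      vertex 0.79 4.53 26.00
      vertex 0.79 11.47 26.00
    endloop
  endfacet
  facet normal -0.6235 -0.7819 0.0000
    outer loop
      vertex 0.79 4.53 0.00
      vertex 6.22 0.20 0.00
      vertex 6.22 0.20 26.00
    endloop
  endfacet
  facet normal -0.6235 -0.7819 0.0000
    outer loop
      vertex 0.79 4.53 0.00
      vertex 6.22 0.20 26.00
      vertex 0.79 4.53 26.00
    endloop
  endfacet
  facet normal 0.2232 -0.9748 0.0000
    outer loop
      vertex 6.22 0.20 0.00
      vertex 12.99 1.75 0.00
      vertex 12.99 1.75 26.00
    endloop
  endfacet
  facet normal 0.2232 -0.9748 0.0000
    outer loop
      vertex 6.22 0.20 0.00
      vertex 12.99 1.75 26.00
      vertex 6.22 0.20 26.00
    endloop
  endfacet
  facet normal 0.9010 -0.4339 0.0000
    outer loop
      vertex 12.99 1.75 0.00
      vertex 16.00 8.00 0.00
      vertex 16.00 8.00 26.00
    endloop
  endfacet
  facet normal 0.9010 -0.4339 0.0000
    outer loop
      vertex 12.99 1.75 0.00
      vertex 16.00 8.00 26.00
      vertex 12.99 1.75 26.00
    endloop
  endfacet
endsolid part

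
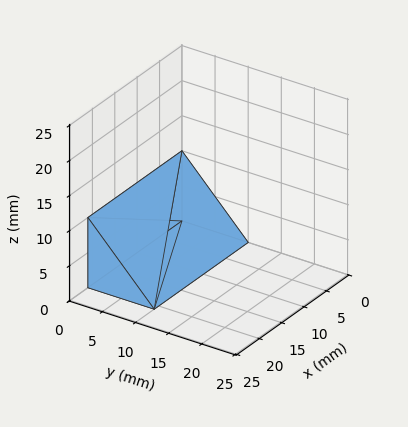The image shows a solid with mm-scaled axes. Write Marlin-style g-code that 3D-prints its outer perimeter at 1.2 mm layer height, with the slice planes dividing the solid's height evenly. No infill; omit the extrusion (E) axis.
Reading the render: the shape is a wedge (ramp): 21 × 10 mm base, rising to 10 mm along the y=0 edge and sloping linearly to z=0 at y=10 (dimensions read to the nearest mm from the axis ticks). For the g-code, the solid's height is divided into equal slices at the stated Δz and each level perimeter traced with G1 moves after a G0 lift.

; perimeter-only toolpath
G21 ; units = mm
G90 ; absolute positioning
G28 ; home
; layer 1
G0 Z1.2
G0 X0.0 Y0.0
G1 X21.0 Y0.0
G1 X21.0 Y8.8
G1 X0.0 Y8.8
G1 X0.0 Y0.0
; layer 2
G0 Z2.5
G0 X0.0 Y0.0
G1 X21.0 Y0.0
G1 X21.0 Y7.5
G1 X0.0 Y7.5
G1 X0.0 Y0.0
; layer 3
G0 Z3.8
G0 X0.0 Y0.0
G1 X21.0 Y0.0
G1 X21.0 Y6.2
G1 X0.0 Y6.2
G1 X0.0 Y0.0
; layer 4
G0 Z5.0
G0 X0.0 Y0.0
G1 X21.0 Y0.0
G1 X21.0 Y5.0
G1 X0.0 Y5.0
G1 X0.0 Y0.0
; layer 5
G0 Z6.2
G0 X0.0 Y0.0
G1 X21.0 Y0.0
G1 X21.0 Y3.8
G1 X0.0 Y3.8
G1 X0.0 Y0.0
; layer 6
G0 Z7.5
G0 X0.0 Y0.0
G1 X21.0 Y0.0
G1 X21.0 Y2.5
G1 X0.0 Y2.5
G1 X0.0 Y0.0
; layer 7
G0 Z8.8
G0 X0.0 Y0.0
G1 X21.0 Y0.0
G1 X21.0 Y1.2
G1 X0.0 Y1.2
G1 X0.0 Y0.0
M2 ; end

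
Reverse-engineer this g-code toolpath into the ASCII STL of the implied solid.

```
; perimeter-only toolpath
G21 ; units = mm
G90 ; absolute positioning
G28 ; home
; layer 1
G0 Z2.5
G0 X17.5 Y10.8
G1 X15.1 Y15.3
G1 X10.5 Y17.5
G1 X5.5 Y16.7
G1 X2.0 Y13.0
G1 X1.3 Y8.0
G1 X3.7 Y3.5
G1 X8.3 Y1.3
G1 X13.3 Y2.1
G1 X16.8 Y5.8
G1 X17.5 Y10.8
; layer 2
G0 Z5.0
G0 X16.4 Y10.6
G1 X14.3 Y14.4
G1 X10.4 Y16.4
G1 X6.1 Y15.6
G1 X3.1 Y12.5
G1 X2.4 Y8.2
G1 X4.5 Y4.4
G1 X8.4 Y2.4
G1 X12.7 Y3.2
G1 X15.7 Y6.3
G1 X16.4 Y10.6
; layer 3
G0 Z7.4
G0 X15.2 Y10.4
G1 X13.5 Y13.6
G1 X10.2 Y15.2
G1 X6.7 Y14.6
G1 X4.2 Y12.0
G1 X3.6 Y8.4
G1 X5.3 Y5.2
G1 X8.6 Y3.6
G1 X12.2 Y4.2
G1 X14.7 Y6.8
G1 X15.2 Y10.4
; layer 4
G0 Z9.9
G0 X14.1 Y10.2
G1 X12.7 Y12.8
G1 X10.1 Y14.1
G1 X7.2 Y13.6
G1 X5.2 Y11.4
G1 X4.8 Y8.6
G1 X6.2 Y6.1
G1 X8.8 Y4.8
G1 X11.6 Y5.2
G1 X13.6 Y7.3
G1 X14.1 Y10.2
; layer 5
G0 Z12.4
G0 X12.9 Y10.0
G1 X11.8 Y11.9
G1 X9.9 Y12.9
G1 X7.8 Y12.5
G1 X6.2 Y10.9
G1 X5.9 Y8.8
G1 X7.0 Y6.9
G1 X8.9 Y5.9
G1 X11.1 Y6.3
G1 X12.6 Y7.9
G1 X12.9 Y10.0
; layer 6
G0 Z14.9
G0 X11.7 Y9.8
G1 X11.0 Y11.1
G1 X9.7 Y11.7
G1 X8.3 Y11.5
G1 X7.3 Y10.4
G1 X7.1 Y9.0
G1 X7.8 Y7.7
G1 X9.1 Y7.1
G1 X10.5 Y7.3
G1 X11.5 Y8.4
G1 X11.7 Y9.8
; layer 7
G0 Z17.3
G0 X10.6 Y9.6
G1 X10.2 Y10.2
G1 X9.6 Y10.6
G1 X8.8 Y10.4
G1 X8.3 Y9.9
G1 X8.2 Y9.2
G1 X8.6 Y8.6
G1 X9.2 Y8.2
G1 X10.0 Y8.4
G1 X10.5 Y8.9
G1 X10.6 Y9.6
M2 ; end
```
solid part
  facet normal 0.0000 0.0000 -1.0000
    outer loop
      vertex 10.7 18.7 0.0
      vertex 15.9 16.1 0.0
      vertex 18.7 11.0 0.0
    endloop
  endfacet
  facet normal 0.0000 0.0000 -1.0000
    outer loop
      vertex 5.0 17.7 0.0
      vertex 10.7 18.7 0.0
      vertex 18.7 11.0 0.0
    endloop
  endfacet
  facet normal 0.0000 0.0000 -1.0000
    outer loop
      vertex 1.0 13.5 0.0
      vertex 5.0 17.7 0.0
      vertex 18.7 11.0 0.0
    endloop
  endfacet
  facet normal 0.0000 0.0000 -1.0000
    outer loop
      vertex 0.1 7.8 0.0
      vertex 1.0 13.5 0.0
      vertex 18.7 11.0 0.0
    endloop
  endfacet
  facet normal 0.0000 0.0000 -1.0000
    outer loop
      vertex 2.9 2.7 0.0
      vertex 0.1 7.8 0.0
      vertex 18.7 11.0 0.0
    endloop
  endfacet
  facet normal 0.0000 0.0000 -1.0000
    outer loop
      vertex 8.1 0.1 0.0
      vertex 2.9 2.7 0.0
      vertex 18.7 11.0 0.0
    endloop
  endfacet
  facet normal 0.0000 0.0000 -1.0000
    outer loop
      vertex 13.8 1.1 0.0
      vertex 8.1 0.1 0.0
      vertex 18.7 11.0 0.0
    endloop
  endfacet
  facet normal 0.0000 0.0000 -1.0000
    outer loop
      vertex 17.8 5.3 0.0
      vertex 13.8 1.1 0.0
      vertex 18.7 11.0 0.0
    endloop
  endfacet
  facet normal 0.7992 0.4388 0.4108
    outer loop
      vertex 18.7 11.0 0.0
      vertex 15.9 16.1 0.0
      vertex 9.4 9.4 19.8
    endloop
  endfacet
  facet normal 0.4079 0.8158 0.4100
    outer loop
      vertex 15.9 16.1 0.0
      vertex 10.7 18.7 0.0
      vertex 9.4 9.4 19.8
    endloop
  endfacet
  facet normal -0.1575 0.8978 0.4113
    outer loop
      vertex 10.7 18.7 0.0
      vertex 5.0 17.7 0.0
      vertex 9.4 9.4 19.8
    endloop
  endfacet
  facet normal -0.6604 0.6289 0.4104
    outer loop
      vertex 5.0 17.7 0.0
      vertex 1.0 13.5 0.0
      vertex 9.4 9.4 19.8
    endloop
  endfacet
  facet normal -0.9003 0.1422 0.4114
    outer loop
      vertex 1.0 13.5 0.0
      vertex 0.1 7.8 0.0
      vertex 9.4 9.4 19.8
    endloop
  endfacet
  facet normal -0.7992 -0.4388 0.4108
    outer loop
      vertex 0.1 7.8 0.0
      vertex 2.9 2.7 0.0
      vertex 9.4 9.4 19.8
    endloop
  endfacet
  facet normal -0.4079 -0.8158 0.4100
    outer loop
      vertex 2.9 2.7 0.0
      vertex 8.1 0.1 0.0
      vertex 9.4 9.4 19.8
    endloop
  endfacet
  facet normal 0.1575 -0.8978 0.4113
    outer loop
      vertex 8.1 0.1 0.0
      vertex 13.8 1.1 0.0
      vertex 9.4 9.4 19.8
    endloop
  endfacet
  facet normal 0.6604 -0.6289 0.4104
    outer loop
      vertex 13.8 1.1 0.0
      vertex 17.8 5.3 0.0
      vertex 9.4 9.4 19.8
    endloop
  endfacet
  facet normal 0.9003 -0.1422 0.4114
    outer loop
      vertex 17.8 5.3 0.0
      vertex 18.7 11.0 0.0
      vertex 9.4 9.4 19.8
    endloop
  endfacet
endsolid part

The G0 Z moves step by Δz≈2.5 mm. The G1 loops shrink linearly with z, so the solid tapers from its base footprint up to z≈19.8. Closing with a flat bottom cap and the tapered top and triangulating gives 18 facets — a regular 10-sided pyramid, base circumscribed radius ≈ 9.4 mm, apex at z ≈ 19.8 mm.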